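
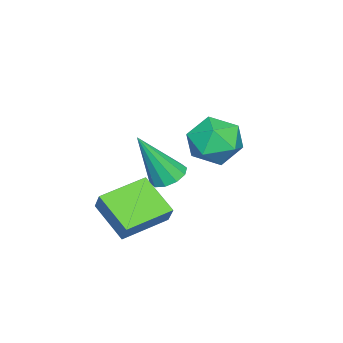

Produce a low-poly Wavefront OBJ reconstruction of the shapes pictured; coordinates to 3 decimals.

v -1.649 1.691 -3.695
v -1.305 1.986 -3.024
v -1.052 2.791 -4.485
v -0.708 3.086 -3.814
v -0.352 0.794 -3.966
v -0.008 1.089 -3.295
v 0.245 1.894 -4.756
v 0.589 2.189 -4.085
v -2.843 3.893 -1.332
v -2.376 4.571 -1.776
v -1.544 3.149 -1.104
v -1.077 3.827 -1.548
v -1.465 3.995 -0.713
v -2.267 4.455 -0.854
v -1.653 3.265 -2.026
v -2.455 3.725 -2.167
v -1.64 4.183 -2.205
v -1.524 4.635 -1.394
v -2.396 3.085 -1.486
v -2.28 3.537 -0.675
v -3.654 1.731 -4.316
v -3.211 2.186 -4.237
v -3.146 0.929 -2.544
v -3.55 2.317 -4.081
v -3.928 2.224 -4.014
v -4.202 1.943 -4.063
v -4.266 1.58 -4.209
v -4.097 1.276 -4.395
v -3.758 1.145 -4.551
v -3.379 1.238 -4.618
v -3.105 1.519 -4.569
v -3.041 1.881 -4.423
f 2 4 1
f 5 2 1
f 1 4 3
f 3 5 1
f 2 8 4
f 6 2 5
f 6 8 2
f 4 8 3
f 7 5 3
f 3 8 7
f 7 6 5
f 8 6 7
f 9 20 14
f 9 14 10
f 9 10 16
f 9 16 19
f 9 19 20
f 10 14 18
f 14 20 13
f 20 19 11
f 19 16 15
f 16 10 17
f 12 18 13
f 12 13 11
f 12 11 15
f 12 15 17
f 12 17 18
f 13 18 14
f 11 13 20
f 15 11 19
f 17 15 16
f 18 17 10
f 22 21 24
f 22 24 23
f 24 21 25
f 24 25 23
f 25 21 26
f 25 26 23
f 26 21 27
f 26 27 23
f 27 21 28
f 27 28 23
f 28 21 29
f 28 29 23
f 29 21 30
f 29 30 23
f 30 21 31
f 30 31 23
f 31 21 32
f 31 32 23
f 32 21 22
f 32 22 23



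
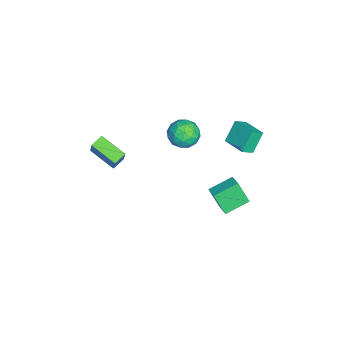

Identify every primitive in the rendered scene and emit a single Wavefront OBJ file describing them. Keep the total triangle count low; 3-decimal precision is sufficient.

v -2.385 3.662 -2.36
v -2.637 2.929 -0.903
v -1.565 4.071 -2.012
v -1.817 3.338 -0.555
v -1.523 2.362 -2.865
v -1.775 1.629 -1.408
v -0.703 2.771 -2.517
v -0.955 2.038 -1.06
v -1.987 0.694 4.741
v -1.031 0.676 4.385
v -2.449 -0.356 3.555
v -1.493 -0.374 3.199
v -1.71 -0.801 4.1
v -1.424 -0.152 4.833
v -2.056 0.472 3.107
v -1.77 1.121 3.84
v -1.074 0.539 3.375
v -0.86 -0.248 3.988
v -2.62 0.568 3.952
v -2.406 -0.219 4.565
v -1.468 0.777 4.667
v -2.012 -0.457 3.273
v -2.139 -0.708 3.803
v -1.577 -0.719 3.593
v -1.699 0.291 4.93
v -1.138 0.28 4.721
v -1.537 -0.588 4.553
v -2.342 0.04 3.219
v -1.781 0.029 3.01
v -1.903 1.039 4.347
v -1.341 1.028 4.137
v -1.943 0.908 3.387
v -0.932 0.686 3.864
v -1.204 0.068 3.167
v -1.534 0.566 3.113
v -1.366 0.947 3.544
v -0.806 0.224 4.224
v -1.078 -0.394 3.528
v -1.205 -0.644 4.057
v -1.037 -0.263 4.488
v -0.831 0.143 3.631
v -2.402 0.714 4.412
v -2.674 0.096 3.716
v -2.443 0.583 3.452
v -2.275 0.964 3.883
v -2.276 0.252 4.773
v -2.548 -0.366 4.076
v -2.114 -0.627 4.396
v -1.946 -0.246 4.827
v -2.649 0.177 4.309
v 0.179 -3.588 2.067
v -0.586 -5.048 2.764
v -0.465 -3.113 2.353
v -1.231 -4.573 3.05
v 1.031 -3.327 3.55
v 0.265 -4.787 4.247
v 0.386 -2.852 3.836
v -0.379 -4.312 4.533
v -3.766 3.517 3.455
v -3.264 2.928 3.988
v -2.714 4.607 3.668
v -2.212 4.018 4.202
v -3.028 3.042 2.238
v -2.526 2.453 2.772
v -1.976 4.132 2.452
v -1.474 3.543 2.985
f 2 4 1
f 5 2 1
f 1 4 3
f 3 5 1
f 2 8 4
f 6 2 5
f 6 8 2
f 4 8 3
f 7 5 3
f 3 8 7
f 7 6 5
f 8 6 7
f 9 46 25
f 46 20 49
f 25 49 14
f 46 49 25
f 9 25 21
f 25 14 26
f 21 26 10
f 25 26 21
f 9 21 30
f 21 10 31
f 30 31 16
f 21 31 30
f 9 30 42
f 30 16 45
f 42 45 19
f 30 45 42
f 9 42 46
f 42 19 50
f 46 50 20
f 42 50 46
f 10 26 37
f 26 14 40
f 37 40 18
f 26 40 37
f 14 49 27
f 49 20 48
f 27 48 13
f 49 48 27
f 20 50 47
f 50 19 43
f 47 43 11
f 50 43 47
f 19 45 44
f 45 16 32
f 44 32 15
f 45 32 44
f 16 31 36
f 31 10 33
f 36 33 17
f 31 33 36
f 12 38 24
f 38 18 39
f 24 39 13
f 38 39 24
f 12 24 22
f 24 13 23
f 22 23 11
f 24 23 22
f 12 22 29
f 22 11 28
f 29 28 15
f 22 28 29
f 12 29 34
f 29 15 35
f 34 35 17
f 29 35 34
f 12 34 38
f 34 17 41
f 38 41 18
f 34 41 38
f 13 39 27
f 39 18 40
f 27 40 14
f 39 40 27
f 11 23 47
f 23 13 48
f 47 48 20
f 23 48 47
f 15 28 44
f 28 11 43
f 44 43 19
f 28 43 44
f 17 35 36
f 35 15 32
f 36 32 16
f 35 32 36
f 18 41 37
f 41 17 33
f 37 33 10
f 41 33 37
f 52 54 51
f 55 52 51
f 51 54 53
f 53 55 51
f 52 58 54
f 56 52 55
f 56 58 52
f 54 58 53
f 57 55 53
f 53 58 57
f 57 56 55
f 58 56 57
f 60 62 59
f 63 60 59
f 59 62 61
f 61 63 59
f 60 66 62
f 64 60 63
f 64 66 60
f 62 66 61
f 65 63 61
f 61 66 65
f 65 64 63
f 66 64 65



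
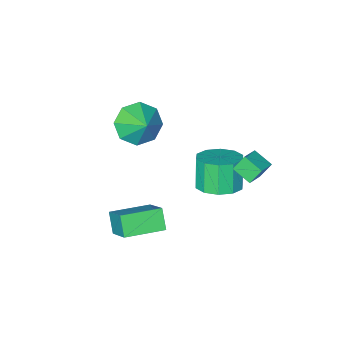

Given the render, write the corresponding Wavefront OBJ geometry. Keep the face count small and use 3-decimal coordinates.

v 1.633 0.423 -2.666
v 1.886 1.725 -1.541
v 1.869 1.078 -3.478
v 2.123 2.381 -2.353
v 3.397 -0.041 -2.527
v 3.651 1.262 -1.402
v 3.634 0.615 -3.339
v 3.887 1.917 -2.214
v -3.181 2.493 -0.799
v -2.928 1.602 -0.422
v -2.353 2.894 -0.406
v -2.101 2.002 -0.029
v -2.719 2.298 -1.571
v -2.467 1.406 -1.194
v -1.892 2.698 -1.178
v -1.639 1.807 -0.801
v 1.098 -1.234 1.386
v 2.097 -1.127 0.992
v 1.302 -0.246 2.174
v 1.542 -0.679 0.574
v 0.727 -0.556 0.632
v 0.129 -0.831 1.132
v 0.098 -1.342 1.781
v 0.653 -1.789 2.199
v 1.468 -1.912 2.141
v 2.067 -1.638 1.641
v -1.627 0.88 -2.899
v -1.013 0.04 -3.044
v -1.38 -0.48 -1.587
v -1.993 0.36 -1.441
v -0.65 0.511 -2.784
v -1.017 -0.009 -1.327
v -0.66 1.123 -2.568
v -1.027 0.603 -1.111
v -1.039 1.642 -2.478
v -1.406 1.122 -1.021
v -1.642 1.87 -2.549
v -2.009 1.35 -1.092
v -2.24 1.72 -2.753
v -2.607 1.2 -1.296
v -2.603 1.249 -3.013
v -2.97 0.729 -1.556
v -2.593 0.637 -3.229
v -2.96 0.117 -1.772
v -2.214 0.118 -3.319
v -2.581 -0.402 -1.862
v -1.611 -0.11 -3.248
v -1.978 -0.63 -1.791
f 2 4 1
f 5 2 1
f 1 4 3
f 3 5 1
f 2 8 4
f 6 2 5
f 6 8 2
f 4 8 3
f 7 5 3
f 3 8 7
f 7 6 5
f 8 6 7
f 10 12 9
f 13 10 9
f 9 12 11
f 11 13 9
f 10 16 12
f 14 10 13
f 14 16 10
f 12 16 11
f 15 13 11
f 11 16 15
f 15 14 13
f 16 14 15
f 18 17 20
f 18 20 19
f 20 17 21
f 20 21 19
f 21 17 22
f 21 22 19
f 22 17 23
f 22 23 19
f 23 17 24
f 23 24 19
f 24 17 25
f 24 25 19
f 25 17 26
f 25 26 19
f 26 17 18
f 26 18 19
f 28 27 31
f 28 31 29
f 29 31 32
f 29 32 30
f 31 27 33
f 31 33 32
f 32 33 34
f 32 34 30
f 33 27 35
f 33 35 34
f 34 35 36
f 34 36 30
f 35 27 37
f 35 37 36
f 36 37 38
f 36 38 30
f 37 27 39
f 37 39 38
f 38 39 40
f 38 40 30
f 39 27 41
f 39 41 40
f 40 41 42
f 40 42 30
f 41 27 43
f 41 43 42
f 42 43 44
f 42 44 30
f 43 27 45
f 43 45 44
f 44 45 46
f 44 46 30
f 45 27 47
f 45 47 46
f 46 47 48
f 46 48 30
f 47 27 28
f 47 28 48
f 48 28 29
f 48 29 30



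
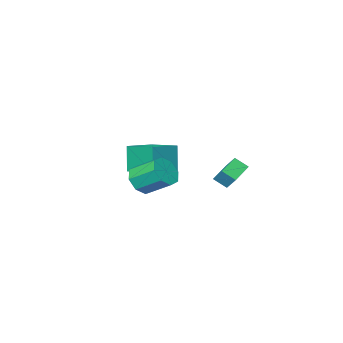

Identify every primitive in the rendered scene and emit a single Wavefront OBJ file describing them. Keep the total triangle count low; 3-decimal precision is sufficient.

v -0.466 -4.099 -1.087
v -0.756 -4.496 0.624
v -0.815 -2.218 -0.709
v -1.106 -2.616 1.001
v 1.426 -3.824 -0.701
v 1.135 -4.222 1.009
v 1.076 -1.944 -0.324
v 0.786 -2.341 1.387
v -4.139 -0.9 -1.364
v -3.674 -1.525 -0.786
v -4.167 -0.198 -0.583
v -3.702 -0.823 -0.005
v -2.718 -0.297 -1.855
v -2.253 -0.922 -1.277
v -2.746 0.405 -1.074
v -2.281 -0.22 -0.496
v 3.886 0.732 0.642
v 4.421 0.439 1.421
v 3.83 1.794 2.338
v 3.294 2.088 1.558
v 4.803 0.912 0.968
v 4.212 2.267 1.885
v 4.647 1.279 0.324
v 4.056 2.635 1.241
v 4.045 1.326 -0.134
v 3.454 2.682 0.783
v 3.35 1.026 -0.138
v 2.759 2.381 0.779
v 2.968 0.553 0.315
v 2.377 1.908 1.232
v 3.124 0.185 0.959
v 2.533 1.541 1.876
v 3.726 0.138 1.417
v 3.135 1.494 2.334
f 2 4 1
f 5 2 1
f 1 4 3
f 3 5 1
f 2 8 4
f 6 2 5
f 6 8 2
f 4 8 3
f 7 5 3
f 3 8 7
f 7 6 5
f 8 6 7
f 10 12 9
f 13 10 9
f 9 12 11
f 11 13 9
f 10 16 12
f 14 10 13
f 14 16 10
f 12 16 11
f 15 13 11
f 11 16 15
f 15 14 13
f 16 14 15
f 18 17 21
f 18 21 19
f 19 21 22
f 19 22 20
f 21 17 23
f 21 23 22
f 22 23 24
f 22 24 20
f 23 17 25
f 23 25 24
f 24 25 26
f 24 26 20
f 25 17 27
f 25 27 26
f 26 27 28
f 26 28 20
f 27 17 29
f 27 29 28
f 28 29 30
f 28 30 20
f 29 17 31
f 29 31 30
f 30 31 32
f 30 32 20
f 31 17 33
f 31 33 32
f 32 33 34
f 32 34 20
f 33 17 18
f 33 18 34
f 34 18 19
f 34 19 20



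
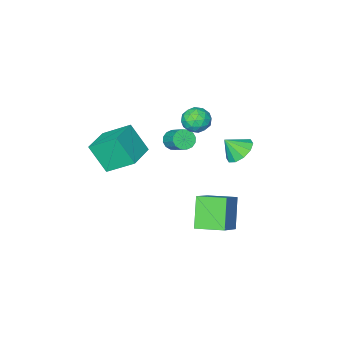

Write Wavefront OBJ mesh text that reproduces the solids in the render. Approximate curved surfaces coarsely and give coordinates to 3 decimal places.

v -2.643 2.005 0.114
v -2.073 1.535 -0.56
v -1.937 1.495 1.066
v -1.822 2.089 -0.45
v -1.884 2.611 -0.124
v -2.236 2.901 0.292
v -2.744 2.849 0.641
v -3.213 2.474 0.788
v -3.464 1.921 0.678
v -3.402 1.399 0.353
v -3.05 1.109 -0.064
v -2.542 1.161 -0.413
v 1.788 -5.173 -0.841
v 0.782 -3.757 0.338
v 1.316 -4.085 -2.55
v 0.31 -2.668 -1.37
v 3.45 -4.152 -0.65
v 2.444 -2.735 0.53
v 2.978 -3.063 -2.358
v 1.972 -1.647 -1.179
v -1.148 1.044 -3.731
v 0.324 1.932 -2.474
v -2.213 2.433 -3.465
v -0.741 3.321 -2.208
v -0.279 2.039 -5.452
v 1.193 2.927 -4.195
v -1.344 3.428 -5.186
v 0.128 4.316 -3.929
v -1.778 -3.052 -1.724
v -1.319 -2.769 -2.201
v -1.144 -1.524 -1.294
v -1.602 -1.808 -0.816
v -1.655 -2.646 -2.305
v -1.48 -1.401 -1.398
v -2.024 -2.631 -2.253
v -1.849 -1.387 -1.346
v -2.327 -2.73 -2.06
v -2.152 -1.486 -1.152
v -2.482 -2.915 -1.776
v -2.307 -1.67 -0.869
v -2.449 -3.137 -1.478
v -2.274 -1.892 -0.571
v -2.236 -3.336 -1.246
v -2.061 -2.091 -0.339
v -1.9 -3.459 -1.142
v -1.725 -2.214 -0.235
v -1.531 -3.473 -1.194
v -1.356 -2.229 -0.287
v -1.228 -3.374 -1.388
v -1.053 -2.13 -0.48
v -1.073 -3.19 -1.671
v -0.898 -1.945 -0.764
v -1.106 -2.968 -1.969
v -0.931 -1.723 -1.062
v -2.5 -0.669 0.82
v -1.976 -0.094 1.34
v -1.664 -1.846 1.28
v -1.14 -1.271 1.8
v -2.03 -1.437 2.038
v -2.546 -0.71 1.754
v -1.094 -1.23 0.866
v -1.61 -0.503 0.582
v -1.107 -0.441 1.368
v -1.685 -0.568 2.093
v -1.955 -1.372 0.527
v -2.533 -1.499 1.252
v -2.311 -0.279 1.04
v -1.329 -1.661 1.58
v -1.852 -1.759 1.72
v -1.544 -1.421 2.026
v -2.646 -0.64 1.283
v -2.338 -0.302 1.588
v -2.37 -1.091 1.999
v -1.302 -1.638 1.032
v -0.994 -1.3 1.337
v -2.096 -0.519 0.594
v -1.788 -0.181 0.9
v -1.27 -0.849 0.621
v -1.492 -0.144 1.362
v -1.001 -0.836 1.632
v -0.974 -0.812 1.083
v -1.277 -0.385 0.916
v -1.832 -0.219 1.788
v -1.341 -0.911 2.058
v -1.864 -1.008 2.198
v -2.168 -0.581 2.031
v -1.322 -0.423 1.804
v -2.299 -1.029 0.562
v -1.808 -1.721 0.832
v -1.472 -1.359 0.589
v -1.776 -0.932 0.422
v -2.639 -1.104 0.988
v -2.148 -1.796 1.258
v -2.363 -1.555 1.704
v -2.666 -1.128 1.537
v -2.318 -1.517 0.816
f 2 1 4
f 2 4 3
f 4 1 5
f 4 5 3
f 5 1 6
f 5 6 3
f 6 1 7
f 6 7 3
f 7 1 8
f 7 8 3
f 8 1 9
f 8 9 3
f 9 1 10
f 9 10 3
f 10 1 11
f 10 11 3
f 11 1 12
f 11 12 3
f 12 1 2
f 12 2 3
f 14 16 13
f 17 14 13
f 13 16 15
f 15 17 13
f 14 20 16
f 18 14 17
f 18 20 14
f 16 20 15
f 19 17 15
f 15 20 19
f 19 18 17
f 20 18 19
f 22 24 21
f 25 22 21
f 21 24 23
f 23 25 21
f 22 28 24
f 26 22 25
f 26 28 22
f 24 28 23
f 27 25 23
f 23 28 27
f 27 26 25
f 28 26 27
f 30 29 33
f 30 33 31
f 31 33 34
f 31 34 32
f 33 29 35
f 33 35 34
f 34 35 36
f 34 36 32
f 35 29 37
f 35 37 36
f 36 37 38
f 36 38 32
f 37 29 39
f 37 39 38
f 38 39 40
f 38 40 32
f 39 29 41
f 39 41 40
f 40 41 42
f 40 42 32
f 41 29 43
f 41 43 42
f 42 43 44
f 42 44 32
f 43 29 45
f 43 45 44
f 44 45 46
f 44 46 32
f 45 29 47
f 45 47 46
f 46 47 48
f 46 48 32
f 47 29 49
f 47 49 48
f 48 49 50
f 48 50 32
f 49 29 51
f 49 51 50
f 50 51 52
f 50 52 32
f 51 29 53
f 51 53 52
f 52 53 54
f 52 54 32
f 53 29 30
f 53 30 54
f 54 30 31
f 54 31 32
f 55 92 71
f 92 66 95
f 71 95 60
f 92 95 71
f 55 71 67
f 71 60 72
f 67 72 56
f 71 72 67
f 55 67 76
f 67 56 77
f 76 77 62
f 67 77 76
f 55 76 88
f 76 62 91
f 88 91 65
f 76 91 88
f 55 88 92
f 88 65 96
f 92 96 66
f 88 96 92
f 56 72 83
f 72 60 86
f 83 86 64
f 72 86 83
f 60 95 73
f 95 66 94
f 73 94 59
f 95 94 73
f 66 96 93
f 96 65 89
f 93 89 57
f 96 89 93
f 65 91 90
f 91 62 78
f 90 78 61
f 91 78 90
f 62 77 82
f 77 56 79
f 82 79 63
f 77 79 82
f 58 84 70
f 84 64 85
f 70 85 59
f 84 85 70
f 58 70 68
f 70 59 69
f 68 69 57
f 70 69 68
f 58 68 75
f 68 57 74
f 75 74 61
f 68 74 75
f 58 75 80
f 75 61 81
f 80 81 63
f 75 81 80
f 58 80 84
f 80 63 87
f 84 87 64
f 80 87 84
f 59 85 73
f 85 64 86
f 73 86 60
f 85 86 73
f 57 69 93
f 69 59 94
f 93 94 66
f 69 94 93
f 61 74 90
f 74 57 89
f 90 89 65
f 74 89 90
f 63 81 82
f 81 61 78
f 82 78 62
f 81 78 82
f 64 87 83
f 87 63 79
f 83 79 56
f 87 79 83



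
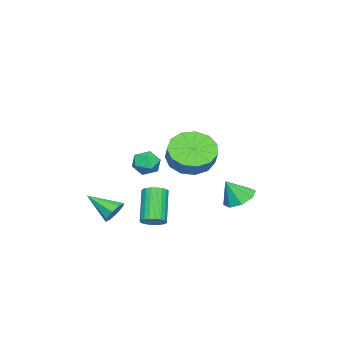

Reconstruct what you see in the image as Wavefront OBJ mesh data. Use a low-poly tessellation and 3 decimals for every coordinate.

v -2.585 -2.209 -1.383
v -2.049 -2.629 -1.076
v -2.791 -3.071 -2.204
v -2.255 -3.491 -1.897
v -2.892 -3.369 -1.526
v -2.764 -2.836 -1.019
v -2.076 -2.864 -2.261
v -1.948 -2.331 -1.754
v -1.735 -3.034 -1.619
v -2.239 -3.346 -1.165
v -2.601 -2.354 -2.115
v -3.105 -2.666 -1.661
v 1.611 -2.161 -3.186
v 1.921 -2.433 -3.676
v 1.709 -3.479 -2.394
v 2.225 -2.219 -3.357
v 2.17 -1.971 -2.938
v 1.787 -1.835 -2.664
v 1.302 -1.89 -2.696
v 0.997 -2.104 -3.014
v 1.052 -2.352 -3.433
v 1.435 -2.488 -3.707
v 2.609 0.269 -2.934
v 3.01 -0.101 -2.767
v 2.012 -0.558 -1.379
v 1.611 -0.189 -1.546
v 3.076 0.098 -2.655
v 2.077 -0.36 -1.267
v 3.061 0.325 -2.591
v 2.062 -0.132 -1.203
v 2.967 0.543 -2.586
v 1.969 0.086 -1.198
v 2.812 0.714 -2.641
v 1.814 0.256 -1.253
v 2.622 0.807 -2.748
v 1.624 0.35 -1.359
v 2.43 0.807 -2.886
v 1.431 0.35 -1.498
v 2.268 0.715 -3.032
v 1.27 0.257 -1.644
v 2.166 0.545 -3.162
v 1.167 0.087 -1.774
v 2.14 0.327 -3.252
v 1.142 -0.13 -1.864
v 2.195 0.099 -3.288
v 1.197 -0.358 -1.899
v 2.322 -0.099 -3.262
v 1.324 -0.556 -1.873
v 2.499 -0.234 -3.179
v 1.5 -0.691 -1.791
v 2.694 -0.282 -3.054
v 1.696 -0.739 -1.666
v 2.875 -0.235 -2.909
v 1.877 -0.692 -1.52
v 1.547 1.449 0.64
v 2.119 0.558 0.687
v 2.685 0.96 1.407
v 2.113 1.851 1.36
v 2.385 0.908 0.282
v 2.951 1.309 1.002
v 2.385 1.43 -0.008
v 2.951 1.831 0.712
v 2.119 1.958 -0.093
v 2.685 2.359 0.627
v 1.671 2.324 0.055
v 2.237 2.726 0.775
v 1.184 2.413 0.388
v 1.75 2.814 1.108
v 0.812 2.196 0.802
v 1.378 2.597 1.522
v 0.673 1.742 1.164
v 1.239 2.143 1.884
v 0.812 1.195 1.36
v 1.378 1.596 2.08
v 1.184 0.728 1.327
v 1.75 1.13 2.047
v 1.671 0.491 1.076
v 2.237 0.893 1.796
v -3.424 1.317 -3.391
v -2.69 1.2 -3.76
v -2.956 0.843 -2.309
v -2.736 1.772 -3.488
v -3.186 2.078 -3.16
v -3.774 1.939 -2.966
v -4.158 1.435 -3.021
v -4.111 0.863 -3.293
v -3.662 0.557 -3.622
v -3.073 0.696 -3.815
f 1 12 6
f 1 6 2
f 1 2 8
f 1 8 11
f 1 11 12
f 2 6 10
f 6 12 5
f 12 11 3
f 11 8 7
f 8 2 9
f 4 10 5
f 4 5 3
f 4 3 7
f 4 7 9
f 4 9 10
f 5 10 6
f 3 5 12
f 7 3 11
f 9 7 8
f 10 9 2
f 14 13 16
f 14 16 15
f 16 13 17
f 16 17 15
f 17 13 18
f 17 18 15
f 18 13 19
f 18 19 15
f 19 13 20
f 19 20 15
f 20 13 21
f 20 21 15
f 21 13 22
f 21 22 15
f 22 13 14
f 22 14 15
f 24 23 27
f 24 27 25
f 25 27 28
f 25 28 26
f 27 23 29
f 27 29 28
f 28 29 30
f 28 30 26
f 29 23 31
f 29 31 30
f 30 31 32
f 30 32 26
f 31 23 33
f 31 33 32
f 32 33 34
f 32 34 26
f 33 23 35
f 33 35 34
f 34 35 36
f 34 36 26
f 35 23 37
f 35 37 36
f 36 37 38
f 36 38 26
f 37 23 39
f 37 39 38
f 38 39 40
f 38 40 26
f 39 23 41
f 39 41 40
f 40 41 42
f 40 42 26
f 41 23 43
f 41 43 42
f 42 43 44
f 42 44 26
f 43 23 45
f 43 45 44
f 44 45 46
f 44 46 26
f 45 23 47
f 45 47 46
f 46 47 48
f 46 48 26
f 47 23 49
f 47 49 48
f 48 49 50
f 48 50 26
f 49 23 51
f 49 51 50
f 50 51 52
f 50 52 26
f 51 23 53
f 51 53 52
f 52 53 54
f 52 54 26
f 53 23 24
f 53 24 54
f 54 24 25
f 54 25 26
f 56 55 59
f 56 59 57
f 57 59 60
f 57 60 58
f 59 55 61
f 59 61 60
f 60 61 62
f 60 62 58
f 61 55 63
f 61 63 62
f 62 63 64
f 62 64 58
f 63 55 65
f 63 65 64
f 64 65 66
f 64 66 58
f 65 55 67
f 65 67 66
f 66 67 68
f 66 68 58
f 67 55 69
f 67 69 68
f 68 69 70
f 68 70 58
f 69 55 71
f 69 71 70
f 70 71 72
f 70 72 58
f 71 55 73
f 71 73 72
f 72 73 74
f 72 74 58
f 73 55 75
f 73 75 74
f 74 75 76
f 74 76 58
f 75 55 77
f 75 77 76
f 76 77 78
f 76 78 58
f 77 55 56
f 77 56 78
f 78 56 57
f 78 57 58
f 80 79 82
f 80 82 81
f 82 79 83
f 82 83 81
f 83 79 84
f 83 84 81
f 84 79 85
f 84 85 81
f 85 79 86
f 85 86 81
f 86 79 87
f 86 87 81
f 87 79 88
f 87 88 81
f 88 79 80
f 88 80 81



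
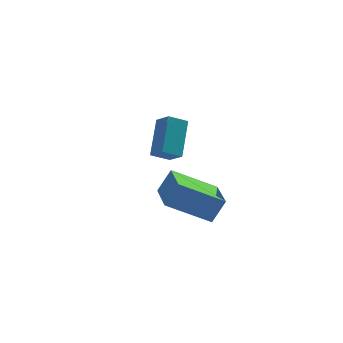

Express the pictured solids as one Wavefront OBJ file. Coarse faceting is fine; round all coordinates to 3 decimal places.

v 0.788 3.034 -0.713
v 1.073 2.342 -0.034
v -0.039 3.155 -0.243
v 0.245 2.464 0.436
v 1.575 4.376 0.324
v 1.859 3.685 1.003
v 0.747 4.498 0.794
v 1.032 3.806 1.473
v 0.82 -0.724 -0.734
v 0.525 -2.319 -0.226
v -0.917 -0.059 0.344
v -1.213 -1.655 0.851
v 1.473 -0.545 0.209
v 1.177 -2.141 0.716
v -0.265 0.119 1.286
v -0.56 -1.476 1.794
f 2 4 1
f 5 2 1
f 1 4 3
f 3 5 1
f 2 8 4
f 6 2 5
f 6 8 2
f 4 8 3
f 7 5 3
f 3 8 7
f 7 6 5
f 8 6 7
f 10 12 9
f 13 10 9
f 9 12 11
f 11 13 9
f 10 16 12
f 14 10 13
f 14 16 10
f 12 16 11
f 15 13 11
f 11 16 15
f 15 14 13
f 16 14 15



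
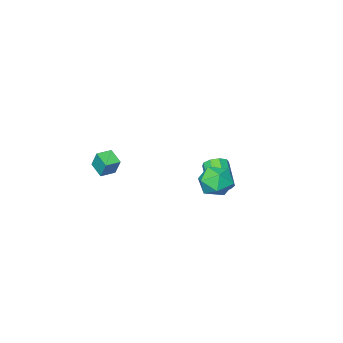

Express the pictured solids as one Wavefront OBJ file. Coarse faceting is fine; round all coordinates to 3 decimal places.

v 0.862 -4.005 -3.463
v 0.847 -3.563 -2.5
v 0.914 -3.16 -3.85
v 0.899 -2.718 -2.886
v 1.681 -4.042 -3.434
v 1.666 -3.6 -2.47
v 1.733 -3.197 -3.82
v 1.718 -2.755 -2.857
v -1.561 1.944 -3.154
v -1.138 2.076 -2.693
v -1.675 0.907 -1.865
v -2.099 0.776 -2.326
v -1.509 2.297 -2.622
v -2.047 1.128 -1.794
v -1.905 2.353 -2.801
v -2.443 1.184 -1.973
v -2.14 2.217 -3.145
v -2.678 1.048 -2.317
v -2.104 1.954 -3.493
v -2.642 0.785 -2.665
v -1.814 1.687 -3.682
v -2.352 0.518 -2.854
v -1.406 1.54 -3.625
v -1.944 0.371 -2.797
v -1.07 1.582 -3.347
v -1.608 0.413 -2.519
v -0.964 1.794 -2.979
v -1.502 0.625 -2.151
v -1.254 3.043 -2.081
v -0.55 3.471 -2.526
v -0.29 2.569 -1.014
v 0.414 2.997 -1.459
v -0.253 3.504 -1.042
v -0.849 3.797 -1.702
v 0.009 2.243 -1.838
v -0.587 2.536 -2.498
v 0.23 2.976 -2.376
v 0.068 3.755 -1.884
v -0.908 2.285 -1.656
v -1.07 3.064 -1.164
f 2 4 1
f 5 2 1
f 1 4 3
f 3 5 1
f 2 8 4
f 6 2 5
f 6 8 2
f 4 8 3
f 7 5 3
f 3 8 7
f 7 6 5
f 8 6 7
f 10 9 13
f 10 13 11
f 11 13 14
f 11 14 12
f 13 9 15
f 13 15 14
f 14 15 16
f 14 16 12
f 15 9 17
f 15 17 16
f 16 17 18
f 16 18 12
f 17 9 19
f 17 19 18
f 18 19 20
f 18 20 12
f 19 9 21
f 19 21 20
f 20 21 22
f 20 22 12
f 21 9 23
f 21 23 22
f 22 23 24
f 22 24 12
f 23 9 25
f 23 25 24
f 24 25 26
f 24 26 12
f 25 9 27
f 25 27 26
f 26 27 28
f 26 28 12
f 27 9 10
f 27 10 28
f 28 10 11
f 28 11 12
f 29 40 34
f 29 34 30
f 29 30 36
f 29 36 39
f 29 39 40
f 30 34 38
f 34 40 33
f 40 39 31
f 39 36 35
f 36 30 37
f 32 38 33
f 32 33 31
f 32 31 35
f 32 35 37
f 32 37 38
f 33 38 34
f 31 33 40
f 35 31 39
f 37 35 36
f 38 37 30



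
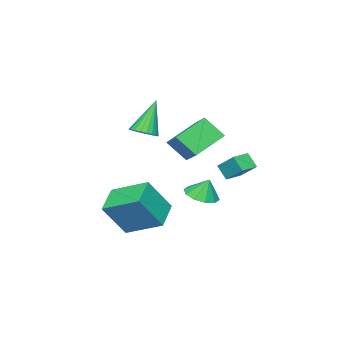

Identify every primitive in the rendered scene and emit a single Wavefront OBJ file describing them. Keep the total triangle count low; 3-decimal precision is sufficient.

v 0.484 -1.342 1.054
v 1.083 -1.643 1.367
v -0.484 -1.338 2.906
v 1.14 -1.342 1.396
v 1.083 -1.041 1.366
v 0.923 -0.792 1.282
v 0.687 -0.638 1.159
v 0.416 -0.606 1.017
v 0.156 -0.701 0.882
v -0.047 -0.906 0.776
v -0.158 -1.188 0.718
v -0.158 -1.495 0.719
v -0.048 -1.776 0.777
v 0.155 -1.982 0.883
v 0.414 -2.078 1.019
v 0.686 -2.046 1.16
v 0.922 -1.892 1.283
v -1.065 0.938 -2.928
v -0.606 0.219 -2.612
v -1.175 1.322 -1.892
v -0.235 0.626 -2.724
v -0.181 1.153 -2.913
v -0.464 1.598 -3.108
v -0.977 1.791 -3.234
v -1.524 1.658 -3.243
v -1.895 1.25 -3.132
v -1.949 0.723 -2.943
v -1.665 0.279 -2.748
v -1.152 0.086 -2.622
v 1.964 -0.676 -3.602
v 2.993 -1.231 -1.881
v 1.572 1.198 -2.762
v 2.601 0.642 -1.042
v 3.339 -0.102 -4.238
v 4.368 -0.658 -2.518
v 2.947 1.771 -3.399
v 3.976 1.216 -1.678
v -1.044 3.219 -1.113
v -1.127 2.644 -0.412
v -0.935 4.215 -0.285
v -1.018 3.64 0.417
v -0.082 3.1 -1.097
v -0.165 2.525 -0.395
v 0.027 4.096 -0.268
v -0.056 3.521 0.433
v 0.931 2.022 2.497
v 2.157 3.52 3.501
v 0.629 2.928 1.515
v 1.855 4.426 2.519
v 2.325 1.494 1.581
v 3.551 2.992 2.585
v 2.023 2.4 0.599
v 3.249 3.898 1.603
f 2 1 4
f 2 4 3
f 4 1 5
f 4 5 3
f 5 1 6
f 5 6 3
f 6 1 7
f 6 7 3
f 7 1 8
f 7 8 3
f 8 1 9
f 8 9 3
f 9 1 10
f 9 10 3
f 10 1 11
f 10 11 3
f 11 1 12
f 11 12 3
f 12 1 13
f 12 13 3
f 13 1 14
f 13 14 3
f 14 1 15
f 14 15 3
f 15 1 16
f 15 16 3
f 16 1 17
f 16 17 3
f 17 1 2
f 17 2 3
f 19 18 21
f 19 21 20
f 21 18 22
f 21 22 20
f 22 18 23
f 22 23 20
f 23 18 24
f 23 24 20
f 24 18 25
f 24 25 20
f 25 18 26
f 25 26 20
f 26 18 27
f 26 27 20
f 27 18 28
f 27 28 20
f 28 18 29
f 28 29 20
f 29 18 19
f 29 19 20
f 31 33 30
f 34 31 30
f 30 33 32
f 32 34 30
f 31 37 33
f 35 31 34
f 35 37 31
f 33 37 32
f 36 34 32
f 32 37 36
f 36 35 34
f 37 35 36
f 39 41 38
f 42 39 38
f 38 41 40
f 40 42 38
f 39 45 41
f 43 39 42
f 43 45 39
f 41 45 40
f 44 42 40
f 40 45 44
f 44 43 42
f 45 43 44
f 47 49 46
f 50 47 46
f 46 49 48
f 48 50 46
f 47 53 49
f 51 47 50
f 51 53 47
f 49 53 48
f 52 50 48
f 48 53 52
f 52 51 50
f 53 51 52



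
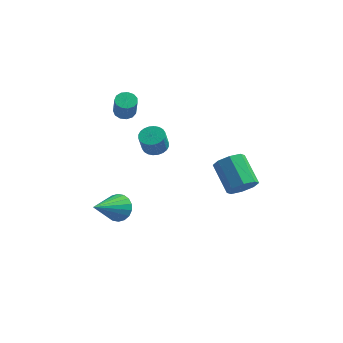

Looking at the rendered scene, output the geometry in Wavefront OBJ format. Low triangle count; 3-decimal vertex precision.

v -3.393 1.894 2.168
v -2.841 1.919 2.077
v -2.635 1.49 3.2
v -3.187 1.466 3.292
v -2.923 2.198 2.199
v -2.718 1.77 3.322
v -3.155 2.381 2.311
v -2.95 1.952 3.434
v -3.462 2.409 2.377
v -3.257 1.98 3.501
v -3.747 2.274 2.378
v -3.542 1.845 3.501
v -3.92 2.018 2.312
v -3.714 1.589 3.435
v -3.925 1.723 2.2
v -3.719 1.294 3.324
v -3.761 1.482 2.078
v -3.556 1.053 3.202
v -3.48 1.373 1.985
v -3.275 0.944 3.109
v -3.172 1.428 1.95
v -2.966 1 3.073
v -2.933 1.632 1.984
v -2.728 1.203 3.108
v -1.124 -0.773 2.054
v -0.554 -0.513 2.187
v -0.626 -0.848 3.158
v -1.196 -1.107 3.026
v -0.707 -0.324 2.24
v -0.78 -0.659 3.212
v -0.924 -0.202 2.266
v -0.997 -0.537 3.237
v -1.171 -0.168 2.259
v -1.244 -0.503 3.231
v -1.411 -0.226 2.221
v -1.484 -0.561 3.193
v -1.607 -0.367 2.158
v -1.68 -0.702 3.129
v -1.73 -0.569 2.079
v -1.803 -0.904 3.05
v -1.76 -0.803 1.996
v -1.833 -1.138 2.967
v -1.694 -1.032 1.922
v -1.766 -1.367 2.893
v -1.54 -1.221 1.868
v -1.613 -1.556 2.84
v -1.323 -1.343 1.843
v -1.396 -1.678 2.814
v -1.076 -1.377 1.849
v -1.149 -1.712 2.821
v -0.836 -1.319 1.887
v -0.909 -1.654 2.859
v -0.64 -1.178 1.951
v -0.713 -1.513 2.922
v -0.517 -0.976 2.03
v -0.59 -1.311 3.001
v -0.487 -0.742 2.113
v -0.56 -1.077 3.084
v -2.255 -3.156 -0.796
v -1.534 -3.376 -0.641
v -2.965 -4.684 0.336
v -1.603 -3.156 -0.387
v -1.801 -2.936 -0.215
v -2.089 -2.76 -0.157
v -2.41 -2.662 -0.226
v -2.7 -2.662 -0.408
v -2.903 -2.76 -0.667
v -2.977 -2.936 -0.951
v -2.908 -3.156 -1.205
v -2.709 -3.376 -1.378
v -2.421 -3.552 -1.435
v -2.1 -3.65 -1.366
v -1.81 -3.65 -1.184
v -1.608 -3.552 -0.925
v 3.204 -1.309 0.339
v 3.761 -1.321 0.913
v 2.813 -0.222 1.855
v 2.256 -0.211 1.281
v 3.86 -0.881 0.499
v 2.912 0.218 1.441
v 3.575 -0.691 -0.009
v 2.627 0.407 0.934
v 3.072 -0.864 -0.313
v 2.124 0.234 0.63
v 2.647 -1.298 -0.235
v 1.699 -0.199 0.707
v 2.548 -1.738 0.179
v 1.6 -0.639 1.121
v 2.833 -1.927 0.686
v 1.885 -0.829 1.629
v 3.336 -1.754 0.99
v 2.388 -0.656 1.933
f 2 1 5
f 2 5 3
f 3 5 6
f 3 6 4
f 5 1 7
f 5 7 6
f 6 7 8
f 6 8 4
f 7 1 9
f 7 9 8
f 8 9 10
f 8 10 4
f 9 1 11
f 9 11 10
f 10 11 12
f 10 12 4
f 11 1 13
f 11 13 12
f 12 13 14
f 12 14 4
f 13 1 15
f 13 15 14
f 14 15 16
f 14 16 4
f 15 1 17
f 15 17 16
f 16 17 18
f 16 18 4
f 17 1 19
f 17 19 18
f 18 19 20
f 18 20 4
f 19 1 21
f 19 21 20
f 20 21 22
f 20 22 4
f 21 1 23
f 21 23 22
f 22 23 24
f 22 24 4
f 23 1 2
f 23 2 24
f 24 2 3
f 24 3 4
f 26 25 29
f 26 29 27
f 27 29 30
f 27 30 28
f 29 25 31
f 29 31 30
f 30 31 32
f 30 32 28
f 31 25 33
f 31 33 32
f 32 33 34
f 32 34 28
f 33 25 35
f 33 35 34
f 34 35 36
f 34 36 28
f 35 25 37
f 35 37 36
f 36 37 38
f 36 38 28
f 37 25 39
f 37 39 38
f 38 39 40
f 38 40 28
f 39 25 41
f 39 41 40
f 40 41 42
f 40 42 28
f 41 25 43
f 41 43 42
f 42 43 44
f 42 44 28
f 43 25 45
f 43 45 44
f 44 45 46
f 44 46 28
f 45 25 47
f 45 47 46
f 46 47 48
f 46 48 28
f 47 25 49
f 47 49 48
f 48 49 50
f 48 50 28
f 49 25 51
f 49 51 50
f 50 51 52
f 50 52 28
f 51 25 53
f 51 53 52
f 52 53 54
f 52 54 28
f 53 25 55
f 53 55 54
f 54 55 56
f 54 56 28
f 55 25 57
f 55 57 56
f 56 57 58
f 56 58 28
f 57 25 26
f 57 26 58
f 58 26 27
f 58 27 28
f 60 59 62
f 60 62 61
f 62 59 63
f 62 63 61
f 63 59 64
f 63 64 61
f 64 59 65
f 64 65 61
f 65 59 66
f 65 66 61
f 66 59 67
f 66 67 61
f 67 59 68
f 67 68 61
f 68 59 69
f 68 69 61
f 69 59 70
f 69 70 61
f 70 59 71
f 70 71 61
f 71 59 72
f 71 72 61
f 72 59 73
f 72 73 61
f 73 59 74
f 73 74 61
f 74 59 60
f 74 60 61
f 76 75 79
f 76 79 77
f 77 79 80
f 77 80 78
f 79 75 81
f 79 81 80
f 80 81 82
f 80 82 78
f 81 75 83
f 81 83 82
f 82 83 84
f 82 84 78
f 83 75 85
f 83 85 84
f 84 85 86
f 84 86 78
f 85 75 87
f 85 87 86
f 86 87 88
f 86 88 78
f 87 75 89
f 87 89 88
f 88 89 90
f 88 90 78
f 89 75 91
f 89 91 90
f 90 91 92
f 90 92 78
f 91 75 76
f 91 76 92
f 92 76 77
f 92 77 78



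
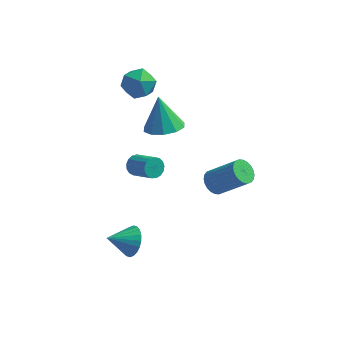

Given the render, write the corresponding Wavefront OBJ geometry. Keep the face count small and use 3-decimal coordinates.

v -1.168 -0.325 -0.415
v -0.858 -0.344 -0.928
v 0.239 -0.995 -0.238
v -0.072 -0.975 0.275
v -0.782 -0.093 -0.811
v 0.315 -0.744 -0.121
v -0.795 0.105 -0.604
v 0.302 -0.546 0.086
v -0.893 0.205 -0.353
v 0.204 -0.446 0.337
v -1.055 0.183 -0.116
v 0.042 -0.468 0.573
v -1.242 0.045 0.052
v -0.145 -0.606 0.741
v -1.413 -0.177 0.113
v -0.316 -0.828 0.803
v -1.528 -0.434 0.053
v -0.431 -1.085 0.743
v -1.56 -0.665 -0.114
v -0.463 -1.316 0.576
v -1.503 -0.819 -0.35
v -0.406 -1.469 0.34
v -1.369 -0.859 -0.6
v -0.272 -1.51 0.089
v -1.189 -0.777 -0.809
v -0.092 -1.428 -0.119
v -1.005 -0.591 -0.927
v 0.092 -1.242 -0.237
v -2.328 3.935 1.753
v -1.704 4.243 2.484
v -2.456 2.477 2.476
v -1.832 2.785 3.207
v -2.758 3.18 3.135
v -2.679 4.081 2.688
v -1.481 2.639 2.272
v -1.402 3.54 1.825
v -1.18 3.442 2.805
v -1.97 3.776 3.338
v -2.19 2.944 1.622
v -2.98 3.278 2.155
v -0.713 -2.815 -4.007
v -0.215 -2.884 -3.273
v -1.767 -3.465 -3.353
v -0.371 -2.578 -3.221
v -0.579 -2.309 -3.288
v -0.807 -2.116 -3.465
v -1.022 -2.03 -3.724
v -1.189 -2.063 -4.027
v -1.284 -2.211 -4.326
v -1.292 -2.451 -4.577
v -1.212 -2.747 -4.741
v -1.056 -3.053 -4.794
v -0.848 -3.322 -4.726
v -0.619 -3.515 -4.55
v -0.405 -3.601 -4.29
v -0.238 -3.567 -3.988
v -0.143 -3.419 -3.688
v -0.135 -3.179 -3.437
v -0.627 2.798 -0.182
v 0.162 2.197 0.192
v -1.073 3.362 1.662
v 0.403 2.794 0.068
v 0.25 3.392 -0.152
v -0.238 3.763 -0.384
v -0.874 3.765 -0.538
v -1.417 3.398 -0.557
v -1.657 2.801 -0.432
v -1.505 2.203 -0.212
v -1.017 1.833 0.019
v -0.38 1.83 0.174
v 2.282 1.53 -2.746
v 2.744 1.285 -3.256
v 4.239 1.165 -1.844
v 3.778 1.41 -1.334
v 2.784 1.566 -3.275
v 4.28 1.446 -1.863
v 2.748 1.842 -3.213
v 4.244 1.722 -1.801
v 2.642 2.07 -3.08
v 4.137 1.95 -1.669
v 2.48 2.216 -2.897
v 3.975 2.096 -1.485
v 2.288 2.258 -2.69
v 3.784 2.138 -1.278
v 2.096 2.189 -2.492
v 3.591 2.068 -1.08
v 1.932 2.019 -2.333
v 3.427 1.899 -0.921
v 1.821 1.775 -2.236
v 3.316 1.655 -0.824
v 1.78 1.494 -2.217
v 3.276 1.374 -0.805
v 1.816 1.218 -2.279
v 3.312 1.098 -0.867
v 1.923 0.99 -2.411
v 3.418 0.87 -1
v 2.085 0.844 -2.595
v 3.58 0.724 -1.183
v 2.276 0.802 -2.802
v 3.772 0.682 -1.39
v 2.469 0.872 -3
v 3.964 0.751 -1.588
v 2.633 1.041 -3.159
v 4.128 0.921 -1.747
f 2 1 5
f 2 5 3
f 3 5 6
f 3 6 4
f 5 1 7
f 5 7 6
f 6 7 8
f 6 8 4
f 7 1 9
f 7 9 8
f 8 9 10
f 8 10 4
f 9 1 11
f 9 11 10
f 10 11 12
f 10 12 4
f 11 1 13
f 11 13 12
f 12 13 14
f 12 14 4
f 13 1 15
f 13 15 14
f 14 15 16
f 14 16 4
f 15 1 17
f 15 17 16
f 16 17 18
f 16 18 4
f 17 1 19
f 17 19 18
f 18 19 20
f 18 20 4
f 19 1 21
f 19 21 20
f 20 21 22
f 20 22 4
f 21 1 23
f 21 23 22
f 22 23 24
f 22 24 4
f 23 1 25
f 23 25 24
f 24 25 26
f 24 26 4
f 25 1 27
f 25 27 26
f 26 27 28
f 26 28 4
f 27 1 2
f 27 2 28
f 28 2 3
f 28 3 4
f 29 40 34
f 29 34 30
f 29 30 36
f 29 36 39
f 29 39 40
f 30 34 38
f 34 40 33
f 40 39 31
f 39 36 35
f 36 30 37
f 32 38 33
f 32 33 31
f 32 31 35
f 32 35 37
f 32 37 38
f 33 38 34
f 31 33 40
f 35 31 39
f 37 35 36
f 38 37 30
f 42 41 44
f 42 44 43
f 44 41 45
f 44 45 43
f 45 41 46
f 45 46 43
f 46 41 47
f 46 47 43
f 47 41 48
f 47 48 43
f 48 41 49
f 48 49 43
f 49 41 50
f 49 50 43
f 50 41 51
f 50 51 43
f 51 41 52
f 51 52 43
f 52 41 53
f 52 53 43
f 53 41 54
f 53 54 43
f 54 41 55
f 54 55 43
f 55 41 56
f 55 56 43
f 56 41 57
f 56 57 43
f 57 41 58
f 57 58 43
f 58 41 42
f 58 42 43
f 60 59 62
f 60 62 61
f 62 59 63
f 62 63 61
f 63 59 64
f 63 64 61
f 64 59 65
f 64 65 61
f 65 59 66
f 65 66 61
f 66 59 67
f 66 67 61
f 67 59 68
f 67 68 61
f 68 59 69
f 68 69 61
f 69 59 70
f 69 70 61
f 70 59 60
f 70 60 61
f 72 71 75
f 72 75 73
f 73 75 76
f 73 76 74
f 75 71 77
f 75 77 76
f 76 77 78
f 76 78 74
f 77 71 79
f 77 79 78
f 78 79 80
f 78 80 74
f 79 71 81
f 79 81 80
f 80 81 82
f 80 82 74
f 81 71 83
f 81 83 82
f 82 83 84
f 82 84 74
f 83 71 85
f 83 85 84
f 84 85 86
f 84 86 74
f 85 71 87
f 85 87 86
f 86 87 88
f 86 88 74
f 87 71 89
f 87 89 88
f 88 89 90
f 88 90 74
f 89 71 91
f 89 91 90
f 90 91 92
f 90 92 74
f 91 71 93
f 91 93 92
f 92 93 94
f 92 94 74
f 93 71 95
f 93 95 94
f 94 95 96
f 94 96 74
f 95 71 97
f 95 97 96
f 96 97 98
f 96 98 74
f 97 71 99
f 97 99 98
f 98 99 100
f 98 100 74
f 99 71 101
f 99 101 100
f 100 101 102
f 100 102 74
f 101 71 103
f 101 103 102
f 102 103 104
f 102 104 74
f 103 71 72
f 103 72 104
f 104 72 73
f 104 73 74



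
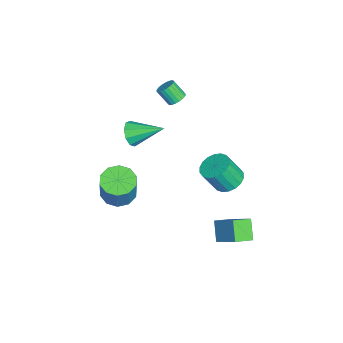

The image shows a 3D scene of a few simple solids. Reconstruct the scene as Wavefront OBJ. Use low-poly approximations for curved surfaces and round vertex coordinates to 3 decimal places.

v 3.492 2.048 2.496
v 4.315 2.108 2.402
v 4.51 1.412 3.671
v 3.688 1.352 3.764
v 4.23 2.418 2.585
v 4.425 1.721 3.854
v 3.999 2.654 2.751
v 4.195 1.958 4.019
v 3.668 2.77 2.865
v 3.863 2.074 4.134
v 3.302 2.744 2.907
v 3.497 2.047 4.175
v 2.974 2.579 2.867
v 3.169 1.883 4.136
v 2.748 2.309 2.754
v 2.943 1.613 4.022
v 2.67 1.988 2.589
v 2.865 1.292 3.858
v 2.755 1.679 2.406
v 2.95 0.982 3.675
v 2.985 1.442 2.241
v 3.181 0.746 3.509
v 3.317 1.326 2.126
v 3.512 0.63 3.395
v 3.683 1.353 2.085
v 3.878 0.656 3.353
v 4.011 1.517 2.124
v 4.206 0.821 3.393
v 4.237 1.787 2.238
v 4.432 1.091 3.506
v -0.706 -3.888 -3.335
v 0.195 -3.843 -3.718
v 0.926 -3.747 -1.989
v 0.026 -3.792 -1.605
v -0.013 -3.277 -3.662
v 0.718 -3.18 -1.933
v -0.485 -2.945 -3.481
v 0.246 -2.848 -1.751
v -1.042 -2.973 -3.244
v -0.311 -2.876 -1.514
v -1.47 -3.35 -3.041
v -0.739 -3.253 -1.312
v -1.606 -3.933 -2.951
v -0.875 -3.837 -1.222
v -1.398 -4.5 -3.007
v -0.667 -4.403 -1.278
v -0.926 -4.832 -3.189
v -0.195 -4.735 -1.459
v -0.369 -4.804 -3.426
v 0.362 -4.707 -1.696
v 0.059 -4.427 -3.628
v 0.79 -4.33 -1.899
v 2.265 1.301 -2.266
v 3.136 2.284 -1.218
v 1.724 2.164 -2.626
v 2.595 3.147 -1.578
v 3.125 1.473 -3.142
v 3.996 2.456 -2.094
v 2.584 2.336 -3.502
v 3.455 3.319 -2.454
v -2.303 -3.347 0.132
v -1.84 -3.121 -0.48
v -2.097 -1.613 0.928
v -2.364 -3.009 -0.59
v -2.859 -3.054 -0.363
v -3.095 -3.237 0.096
v -2.959 -3.472 0.572
v -2.517 -3.648 0.842
v -1.974 -3.684 0.779
v -1.586 -3.562 0.414
v -1.533 -3.34 -0.084
v -1.935 -0.939 3.57
v -1.489 -0.774 3.826
v -1.719 -1.396 4.627
v -2.165 -1.561 4.37
v -1.642 -0.626 3.897
v -1.871 -1.248 4.698
v -1.845 -0.531 3.912
v -2.075 -1.154 4.713
v -2.064 -0.507 3.868
v -2.294 -1.13 4.669
v -2.26 -0.558 3.772
v -2.49 -1.181 4.573
v -2.401 -0.675 3.641
v -2.631 -1.297 4.442
v -2.461 -0.837 3.498
v -2.69 -1.459 4.299
v -2.43 -1.017 3.367
v -2.659 -1.639 4.168
v -2.313 -1.183 3.271
v -2.543 -1.806 4.072
v -2.131 -1.307 3.227
v -2.361 -1.93 4.028
v -1.915 -1.368 3.242
v -2.145 -1.99 4.043
v -1.703 -1.354 3.314
v -1.933 -1.976 4.115
v -1.531 -1.268 3.43
v -1.761 -1.891 4.23
v -1.428 -1.126 3.57
v -1.658 -1.748 4.371
v -1.414 -0.951 3.71
v -1.644 -1.573 4.511
f 2 1 5
f 2 5 3
f 3 5 6
f 3 6 4
f 5 1 7
f 5 7 6
f 6 7 8
f 6 8 4
f 7 1 9
f 7 9 8
f 8 9 10
f 8 10 4
f 9 1 11
f 9 11 10
f 10 11 12
f 10 12 4
f 11 1 13
f 11 13 12
f 12 13 14
f 12 14 4
f 13 1 15
f 13 15 14
f 14 15 16
f 14 16 4
f 15 1 17
f 15 17 16
f 16 17 18
f 16 18 4
f 17 1 19
f 17 19 18
f 18 19 20
f 18 20 4
f 19 1 21
f 19 21 20
f 20 21 22
f 20 22 4
f 21 1 23
f 21 23 22
f 22 23 24
f 22 24 4
f 23 1 25
f 23 25 24
f 24 25 26
f 24 26 4
f 25 1 27
f 25 27 26
f 26 27 28
f 26 28 4
f 27 1 29
f 27 29 28
f 28 29 30
f 28 30 4
f 29 1 2
f 29 2 30
f 30 2 3
f 30 3 4
f 32 31 35
f 32 35 33
f 33 35 36
f 33 36 34
f 35 31 37
f 35 37 36
f 36 37 38
f 36 38 34
f 37 31 39
f 37 39 38
f 38 39 40
f 38 40 34
f 39 31 41
f 39 41 40
f 40 41 42
f 40 42 34
f 41 31 43
f 41 43 42
f 42 43 44
f 42 44 34
f 43 31 45
f 43 45 44
f 44 45 46
f 44 46 34
f 45 31 47
f 45 47 46
f 46 47 48
f 46 48 34
f 47 31 49
f 47 49 48
f 48 49 50
f 48 50 34
f 49 31 51
f 49 51 50
f 50 51 52
f 50 52 34
f 51 31 32
f 51 32 52
f 52 32 33
f 52 33 34
f 54 56 53
f 57 54 53
f 53 56 55
f 55 57 53
f 54 60 56
f 58 54 57
f 58 60 54
f 56 60 55
f 59 57 55
f 55 60 59
f 59 58 57
f 60 58 59
f 62 61 64
f 62 64 63
f 64 61 65
f 64 65 63
f 65 61 66
f 65 66 63
f 66 61 67
f 66 67 63
f 67 61 68
f 67 68 63
f 68 61 69
f 68 69 63
f 69 61 70
f 69 70 63
f 70 61 71
f 70 71 63
f 71 61 62
f 71 62 63
f 73 72 76
f 73 76 74
f 74 76 77
f 74 77 75
f 76 72 78
f 76 78 77
f 77 78 79
f 77 79 75
f 78 72 80
f 78 80 79
f 79 80 81
f 79 81 75
f 80 72 82
f 80 82 81
f 81 82 83
f 81 83 75
f 82 72 84
f 82 84 83
f 83 84 85
f 83 85 75
f 84 72 86
f 84 86 85
f 85 86 87
f 85 87 75
f 86 72 88
f 86 88 87
f 87 88 89
f 87 89 75
f 88 72 90
f 88 90 89
f 89 90 91
f 89 91 75
f 90 72 92
f 90 92 91
f 91 92 93
f 91 93 75
f 92 72 94
f 92 94 93
f 93 94 95
f 93 95 75
f 94 72 96
f 94 96 95
f 95 96 97
f 95 97 75
f 96 72 98
f 96 98 97
f 97 98 99
f 97 99 75
f 98 72 100
f 98 100 99
f 99 100 101
f 99 101 75
f 100 72 102
f 100 102 101
f 101 102 103
f 101 103 75
f 102 72 73
f 102 73 103
f 103 73 74
f 103 74 75



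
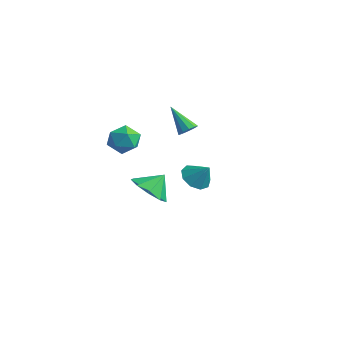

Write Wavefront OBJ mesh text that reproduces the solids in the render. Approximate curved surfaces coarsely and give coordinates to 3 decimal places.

v 0.612 0.48 1.979
v 1.011 0.548 2.366
v -0.572 0.36 3.221
v 0.89 0.861 2.281
v 0.663 1.028 2.08
v 0.416 0.986 1.841
v 0.244 0.75 1.655
v 0.213 0.411 1.592
v 0.334 0.098 1.677
v 0.561 -0.069 1.878
v 0.808 -0.026 2.117
v 0.98 0.209 2.304
v -1.499 2.876 -3.187
v -0.801 2.579 -3.69
v -0.701 3.104 -2.213
v -0.876 3.192 -3.771
v -1.243 3.657 -3.579
v -1.729 3.757 -3.204
v -2.108 3.445 -2.821
v -2.202 2.867 -2.609
v -1.967 2.294 -2.668
v -1.513 1.993 -2.97
v -1.053 2.106 -3.373
v 2.504 -3.671 0.132
v 3.288 -4.345 0.508
v 2.756 -2.889 1.008
v 3.577 -3.87 0
v 3.364 -3.302 -0.445
v 2.749 -2.907 -0.62
v 2.018 -2.869 -0.443
v 1.515 -3.206 0.003
v 1.474 -3.76 0.51
v 1.915 -4.273 0.84
v 2.631 -4.504 0.839
v -0.42 -2.257 2.33
v 0.25 -2.475 1.73
v -0.37 -3.645 2.89
v 0.3 -3.863 2.29
v 0.472 -3.27 2.979
v 0.441 -2.412 2.633
v -0.561 -3.708 1.987
v -0.592 -2.85 1.641
v 0.163 -3.372 1.518
v 0.801 -3.101 2.131
v -0.921 -3.019 2.489
v -0.283 -2.748 3.102
f 2 1 4
f 2 4 3
f 4 1 5
f 4 5 3
f 5 1 6
f 5 6 3
f 6 1 7
f 6 7 3
f 7 1 8
f 7 8 3
f 8 1 9
f 8 9 3
f 9 1 10
f 9 10 3
f 10 1 11
f 10 11 3
f 11 1 12
f 11 12 3
f 12 1 2
f 12 2 3
f 14 13 16
f 14 16 15
f 16 13 17
f 16 17 15
f 17 13 18
f 17 18 15
f 18 13 19
f 18 19 15
f 19 13 20
f 19 20 15
f 20 13 21
f 20 21 15
f 21 13 22
f 21 22 15
f 22 13 23
f 22 23 15
f 23 13 14
f 23 14 15
f 25 24 27
f 25 27 26
f 27 24 28
f 27 28 26
f 28 24 29
f 28 29 26
f 29 24 30
f 29 30 26
f 30 24 31
f 30 31 26
f 31 24 32
f 31 32 26
f 32 24 33
f 32 33 26
f 33 24 34
f 33 34 26
f 34 24 25
f 34 25 26
f 35 46 40
f 35 40 36
f 35 36 42
f 35 42 45
f 35 45 46
f 36 40 44
f 40 46 39
f 46 45 37
f 45 42 41
f 42 36 43
f 38 44 39
f 38 39 37
f 38 37 41
f 38 41 43
f 38 43 44
f 39 44 40
f 37 39 46
f 41 37 45
f 43 41 42
f 44 43 36



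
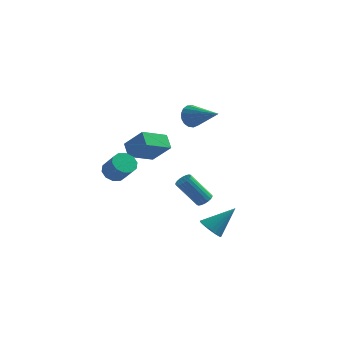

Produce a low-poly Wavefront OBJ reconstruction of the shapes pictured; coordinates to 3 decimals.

v 2.839 -4.333 -4.17
v 3.453 -4.641 -4.54
v 4.021 -3.567 -2.85
v 3.425 -4.352 -4.684
v 3.297 -4.059 -4.739
v 3.089 -3.814 -4.695
v 2.838 -3.658 -4.561
v 2.587 -3.62 -4.359
v 2.38 -3.704 -4.124
v 2.252 -3.898 -3.897
v 2.226 -4.167 -3.717
v 2.306 -4.464 -3.616
v 2.478 -4.739 -3.61
v 2.712 -4.944 -3.701
v 2.969 -5.043 -3.873
v 3.203 -5.02 -4.097
v 3.374 -4.877 -4.332
v 2.122 -2.485 -3.02
v 2.491 -2.257 -2.715
v 1.346 -2.466 -1.175
v 0.978 -2.695 -1.48
v 2.361 -2.073 -2.787
v 1.216 -2.283 -1.247
v 2.184 -1.972 -2.904
v 1.039 -2.181 -1.365
v 1.994 -1.972 -3.045
v 0.85 -2.181 -1.505
v 1.83 -2.073 -3.181
v 0.686 -2.283 -1.641
v 1.724 -2.256 -3.285
v 0.58 -2.466 -1.745
v 1.697 -2.485 -3.336
v 0.552 -2.695 -1.796
v 1.754 -2.714 -3.325
v 0.609 -2.923 -1.785
v 1.884 -2.897 -3.253
v 0.739 -3.107 -1.713
v 2.061 -2.999 -3.135
v 0.916 -3.208 -1.596
v 2.25 -2.999 -2.995
v 1.106 -3.208 -1.455
v 2.414 -2.897 -2.859
v 1.27 -3.107 -1.319
v 2.52 -2.714 -2.755
v 1.376 -2.924 -1.215
v 2.548 -2.485 -2.704
v 1.403 -2.695 -1.164
v -3.266 -1.202 -2.061
v -2.625 -1.119 -2.479
v -1.853 -1.735 -1.417
v -2.494 -1.818 -0.999
v -2.679 -0.728 -2.213
v -1.907 -1.344 -1.151
v -2.957 -0.518 -1.889
v -2.185 -1.134 -0.827
v -3.353 -0.569 -1.63
v -2.581 -1.186 -0.569
v -3.716 -0.862 -1.536
v -2.944 -1.479 -0.475
v -3.907 -1.285 -1.643
v -3.135 -1.901 -0.581
v -3.853 -1.676 -1.909
v -3.081 -2.292 -0.847
v -3.575 -1.886 -2.233
v -2.803 -2.502 -1.171
v -3.179 -1.834 -2.491
v -2.407 -2.451 -1.43
v -2.816 -1.541 -2.585
v -2.044 -2.158 -1.524
v -1.441 -1.089 0.16
v -1.868 -0.345 0.766
v -2.573 -0.745 -1.061
v -3 -0.001 -0.455
v -0.34 0.101 -0.525
v -0.767 0.845 0.081
v -1.472 0.445 -1.746
v -1.899 1.189 -1.14
v 0.055 3.494 0.444
v 0.531 3.878 -0.102
v 1.825 2.486 1.276
v 0.525 4.122 0.205
v 0.412 4.222 0.567
v 0.217 4.156 0.901
v -0.015 3.937 1.131
v -0.231 3.618 1.203
v -0.381 3.27 1.101
v -0.432 2.973 0.849
v -0.371 2.796 0.504
v -0.212 2.779 0.146
v 0.008 2.925 -0.144
v 0.238 3.202 -0.3
v 0.427 3.546 -0.285
f 2 1 4
f 2 4 3
f 4 1 5
f 4 5 3
f 5 1 6
f 5 6 3
f 6 1 7
f 6 7 3
f 7 1 8
f 7 8 3
f 8 1 9
f 8 9 3
f 9 1 10
f 9 10 3
f 10 1 11
f 10 11 3
f 11 1 12
f 11 12 3
f 12 1 13
f 12 13 3
f 13 1 14
f 13 14 3
f 14 1 15
f 14 15 3
f 15 1 16
f 15 16 3
f 16 1 17
f 16 17 3
f 17 1 2
f 17 2 3
f 19 18 22
f 19 22 20
f 20 22 23
f 20 23 21
f 22 18 24
f 22 24 23
f 23 24 25
f 23 25 21
f 24 18 26
f 24 26 25
f 25 26 27
f 25 27 21
f 26 18 28
f 26 28 27
f 27 28 29
f 27 29 21
f 28 18 30
f 28 30 29
f 29 30 31
f 29 31 21
f 30 18 32
f 30 32 31
f 31 32 33
f 31 33 21
f 32 18 34
f 32 34 33
f 33 34 35
f 33 35 21
f 34 18 36
f 34 36 35
f 35 36 37
f 35 37 21
f 36 18 38
f 36 38 37
f 37 38 39
f 37 39 21
f 38 18 40
f 38 40 39
f 39 40 41
f 39 41 21
f 40 18 42
f 40 42 41
f 41 42 43
f 41 43 21
f 42 18 44
f 42 44 43
f 43 44 45
f 43 45 21
f 44 18 46
f 44 46 45
f 45 46 47
f 45 47 21
f 46 18 19
f 46 19 47
f 47 19 20
f 47 20 21
f 49 48 52
f 49 52 50
f 50 52 53
f 50 53 51
f 52 48 54
f 52 54 53
f 53 54 55
f 53 55 51
f 54 48 56
f 54 56 55
f 55 56 57
f 55 57 51
f 56 48 58
f 56 58 57
f 57 58 59
f 57 59 51
f 58 48 60
f 58 60 59
f 59 60 61
f 59 61 51
f 60 48 62
f 60 62 61
f 61 62 63
f 61 63 51
f 62 48 64
f 62 64 63
f 63 64 65
f 63 65 51
f 64 48 66
f 64 66 65
f 65 66 67
f 65 67 51
f 66 48 68
f 66 68 67
f 67 68 69
f 67 69 51
f 68 48 49
f 68 49 69
f 69 49 50
f 69 50 51
f 71 73 70
f 74 71 70
f 70 73 72
f 72 74 70
f 71 77 73
f 75 71 74
f 75 77 71
f 73 77 72
f 76 74 72
f 72 77 76
f 76 75 74
f 77 75 76
f 79 78 81
f 79 81 80
f 81 78 82
f 81 82 80
f 82 78 83
f 82 83 80
f 83 78 84
f 83 84 80
f 84 78 85
f 84 85 80
f 85 78 86
f 85 86 80
f 86 78 87
f 86 87 80
f 87 78 88
f 87 88 80
f 88 78 89
f 88 89 80
f 89 78 90
f 89 90 80
f 90 78 91
f 90 91 80
f 91 78 92
f 91 92 80
f 92 78 79
f 92 79 80



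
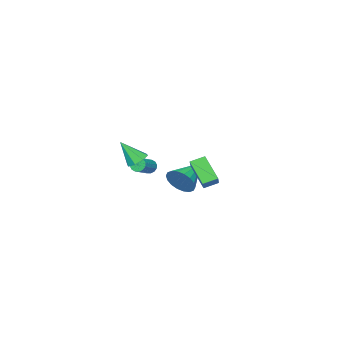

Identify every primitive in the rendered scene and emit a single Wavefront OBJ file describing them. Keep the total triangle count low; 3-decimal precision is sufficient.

v 3.691 -1.01 -0.221
v 4.278 -0.627 -0.233
v 4.229 -1.79 1.081
v 3.892 -0.401 0.061
v 3.388 -0.532 0.191
v 3.063 -0.942 0.079
v 3.105 -1.392 -0.208
v 3.491 -1.618 -0.503
v 3.994 -1.488 -0.633
v 4.32 -1.077 -0.521
v 2.931 3.158 -1.275
v 2.788 2.086 -0.028
v 2.252 3.619 -0.957
v 2.109 2.547 0.29
v 4.091 4.173 -0.27
v 3.948 3.101 0.977
v 3.412 4.634 0.048
v 3.269 3.562 1.295
v 1.258 -0.138 -2.339
v 1.621 -0.467 -1.513
v -0.658 -0.402 -1.601
v 1.59 -0.047 -1.443
v 1.494 0.356 -1.55
v 1.35 0.66 -1.813
v 1.189 0.806 -2.18
v 1.041 0.766 -2.579
v 0.936 0.546 -2.93
v 0.895 0.191 -3.164
v 0.926 -0.229 -3.235
v 1.022 -0.631 -3.128
v 1.166 -0.936 -2.865
v 1.327 -1.082 -2.497
v 1.475 -1.042 -2.099
v 1.58 -0.822 -1.747
v -0.173 -3.986 -2.793
v -0.023 -3.726 -3.205
v 1.144 -3.473 -2.619
v 0.993 -3.734 -2.207
v -0.139 -3.547 -3.05
v 1.027 -3.294 -2.464
v -0.265 -3.486 -2.826
v 0.901 -3.233 -2.24
v -0.366 -3.559 -2.594
v 0.8 -3.306 -2.007
v -0.416 -3.746 -2.414
v 0.751 -3.493 -1.828
v -0.4 -3.998 -2.337
v 0.766 -3.745 -1.75
v -0.324 -4.247 -2.381
v 0.843 -3.994 -1.795
v -0.207 -4.426 -2.536
v 0.959 -4.173 -1.95
v -0.081 -4.487 -2.76
v 1.085 -4.234 -2.174
v 0.02 -4.414 -2.993
v 1.186 -4.161 -2.406
v 0.069 -4.227 -3.172
v 1.236 -3.974 -2.586
v 0.054 -3.975 -3.25
v 1.22 -3.722 -2.663
f 2 1 4
f 2 4 3
f 4 1 5
f 4 5 3
f 5 1 6
f 5 6 3
f 6 1 7
f 6 7 3
f 7 1 8
f 7 8 3
f 8 1 9
f 8 9 3
f 9 1 10
f 9 10 3
f 10 1 2
f 10 2 3
f 12 14 11
f 15 12 11
f 11 14 13
f 13 15 11
f 12 18 14
f 16 12 15
f 16 18 12
f 14 18 13
f 17 15 13
f 13 18 17
f 17 16 15
f 18 16 17
f 20 19 22
f 20 22 21
f 22 19 23
f 22 23 21
f 23 19 24
f 23 24 21
f 24 19 25
f 24 25 21
f 25 19 26
f 25 26 21
f 26 19 27
f 26 27 21
f 27 19 28
f 27 28 21
f 28 19 29
f 28 29 21
f 29 19 30
f 29 30 21
f 30 19 31
f 30 31 21
f 31 19 32
f 31 32 21
f 32 19 33
f 32 33 21
f 33 19 34
f 33 34 21
f 34 19 20
f 34 20 21
f 36 35 39
f 36 39 37
f 37 39 40
f 37 40 38
f 39 35 41
f 39 41 40
f 40 41 42
f 40 42 38
f 41 35 43
f 41 43 42
f 42 43 44
f 42 44 38
f 43 35 45
f 43 45 44
f 44 45 46
f 44 46 38
f 45 35 47
f 45 47 46
f 46 47 48
f 46 48 38
f 47 35 49
f 47 49 48
f 48 49 50
f 48 50 38
f 49 35 51
f 49 51 50
f 50 51 52
f 50 52 38
f 51 35 53
f 51 53 52
f 52 53 54
f 52 54 38
f 53 35 55
f 53 55 54
f 54 55 56
f 54 56 38
f 55 35 57
f 55 57 56
f 56 57 58
f 56 58 38
f 57 35 59
f 57 59 58
f 58 59 60
f 58 60 38
f 59 35 36
f 59 36 60
f 60 36 37
f 60 37 38



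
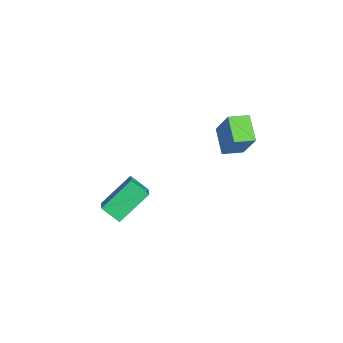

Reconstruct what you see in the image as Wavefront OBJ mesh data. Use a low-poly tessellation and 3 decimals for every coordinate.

v -2.606 3.012 2.326
v -4.012 3.019 3.111
v -2.697 4.156 2.154
v -4.103 4.162 2.939
v -1.557 3.378 4.201
v -2.963 3.384 4.986
v -1.648 4.521 4.029
v -3.054 4.528 4.814
v 0.261 -2.85 1.105
v -0.335 -3.626 1.782
v -0.374 -1.244 2.385
v -0.971 -2.02 3.062
v 1.571 -3.06 2.018
v 0.974 -3.836 2.695
v 0.935 -1.454 3.298
v 0.339 -2.23 3.975
f 2 4 1
f 5 2 1
f 1 4 3
f 3 5 1
f 2 8 4
f 6 2 5
f 6 8 2
f 4 8 3
f 7 5 3
f 3 8 7
f 7 6 5
f 8 6 7
f 10 12 9
f 13 10 9
f 9 12 11
f 11 13 9
f 10 16 12
f 14 10 13
f 14 16 10
f 12 16 11
f 15 13 11
f 11 16 15
f 15 14 13
f 16 14 15



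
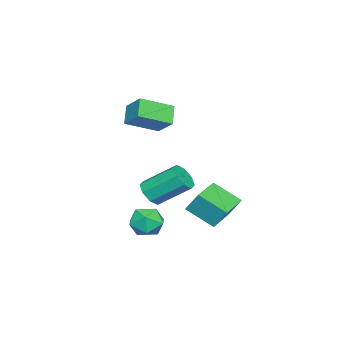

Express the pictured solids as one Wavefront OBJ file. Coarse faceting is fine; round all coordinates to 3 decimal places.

v 0.347 0.056 -1.342
v 1.106 -0.029 -1.016
v 0.751 1.6 0.229
v -0.007 1.684 -0.098
v 1.1 0.356 -1.521
v 0.746 1.985 -0.277
v 0.653 0.565 -1.922
v 0.299 2.194 -0.677
v 0.027 0.476 -1.983
v -0.327 2.104 -0.738
v -0.411 0.14 -1.669
v -0.766 1.769 -0.424
v -0.406 -0.245 -1.163
v -0.76 1.384 0.081
v 0.041 -0.454 -0.763
v -0.313 1.175 0.482
v 0.667 -0.364 -0.702
v 0.313 1.264 0.543
v 2.308 1.537 -2.288
v 2.807 0.846 -1.787
v 1.493 0.394 -3.053
v 1.992 -0.297 -2.552
v 1.341 0.28 -2.084
v 1.844 0.987 -1.61
v 2.456 0.253 -3.23
v 2.959 0.96 -2.756
v 2.898 0.053 -2.369
v 2.208 0.07 -1.66
v 2.092 1.17 -3.18
v 1.402 1.187 -2.471
v -0.226 2.448 -1.424
v -0.138 3.138 -0.326
v -0.198 3.911 -2.347
v -0.11 4.601 -1.249
v 1.55 2.359 -1.511
v 1.638 3.049 -0.413
v 1.578 3.822 -2.434
v 1.666 4.512 -1.336
v -1.724 -0.255 3.219
v -0.585 -1.576 3.947
v -1.141 0.712 4.063
v -0.002 -0.609 4.791
v -0.898 -0.011 2.369
v 0.241 -1.332 3.097
v -0.315 0.956 3.213
v 0.824 -0.365 3.941
f 2 1 5
f 2 5 3
f 3 5 6
f 3 6 4
f 5 1 7
f 5 7 6
f 6 7 8
f 6 8 4
f 7 1 9
f 7 9 8
f 8 9 10
f 8 10 4
f 9 1 11
f 9 11 10
f 10 11 12
f 10 12 4
f 11 1 13
f 11 13 12
f 12 13 14
f 12 14 4
f 13 1 15
f 13 15 14
f 14 15 16
f 14 16 4
f 15 1 17
f 15 17 16
f 16 17 18
f 16 18 4
f 17 1 2
f 17 2 18
f 18 2 3
f 18 3 4
f 19 30 24
f 19 24 20
f 19 20 26
f 19 26 29
f 19 29 30
f 20 24 28
f 24 30 23
f 30 29 21
f 29 26 25
f 26 20 27
f 22 28 23
f 22 23 21
f 22 21 25
f 22 25 27
f 22 27 28
f 23 28 24
f 21 23 30
f 25 21 29
f 27 25 26
f 28 27 20
f 32 34 31
f 35 32 31
f 31 34 33
f 33 35 31
f 32 38 34
f 36 32 35
f 36 38 32
f 34 38 33
f 37 35 33
f 33 38 37
f 37 36 35
f 38 36 37
f 40 42 39
f 43 40 39
f 39 42 41
f 41 43 39
f 40 46 42
f 44 40 43
f 44 46 40
f 42 46 41
f 45 43 41
f 41 46 45
f 45 44 43
f 46 44 45



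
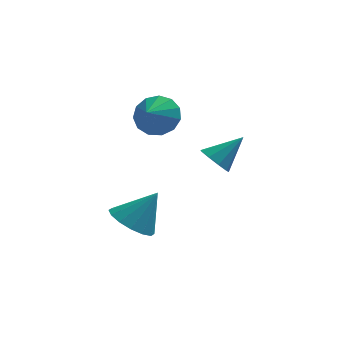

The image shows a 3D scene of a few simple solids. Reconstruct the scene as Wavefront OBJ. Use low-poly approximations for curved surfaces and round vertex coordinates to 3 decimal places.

v 2.922 1.578 0.501
v 3.357 0.96 0.308
v 4.078 2.062 1.559
v 3.475 1.372 -0.009
v 3.333 1.881 -0.088
v 3 2.247 0.109
v 2.629 2.301 0.49
v 2.396 2.016 0.876
v 2.409 1.526 1.087
v 2.661 1.06 1.024
v 3.036 0.837 0.716
v 0.745 4.225 1.661
v 1.685 3.804 1.657
v 0.295 3.215 2.399
v 1.664 4.151 2.121
v 1.351 4.523 2.439
v 0.846 4.8 2.51
v 0.309 4.894 2.312
v -0.089 4.777 1.907
v -0.223 4.484 1.424
v -0.049 4.109 1.016
v 0.377 3.771 0.813
v 0.92 3.578 0.88
v 1.408 3.59 1.194
v -0.369 -0.66 -1.512
v 0.5 -0.833 -2.094
v 0.649 -0.34 -0.088
v 0.401 -0.295 -2.144
v 0.095 0.144 -2.024
v -0.335 0.368 -1.768
v -0.774 0.317 -1.442
v -1.105 0.003 -1.136
v -1.238 -0.488 -0.931
v -1.138 -1.025 -0.881
v -0.832 -1.464 -1.001
v -0.402 -1.689 -1.257
v 0.037 -1.637 -1.582
v 0.367 -1.324 -1.889
f 2 1 4
f 2 4 3
f 4 1 5
f 4 5 3
f 5 1 6
f 5 6 3
f 6 1 7
f 6 7 3
f 7 1 8
f 7 8 3
f 8 1 9
f 8 9 3
f 9 1 10
f 9 10 3
f 10 1 11
f 10 11 3
f 11 1 2
f 11 2 3
f 13 12 15
f 13 15 14
f 15 12 16
f 15 16 14
f 16 12 17
f 16 17 14
f 17 12 18
f 17 18 14
f 18 12 19
f 18 19 14
f 19 12 20
f 19 20 14
f 20 12 21
f 20 21 14
f 21 12 22
f 21 22 14
f 22 12 23
f 22 23 14
f 23 12 24
f 23 24 14
f 24 12 13
f 24 13 14
f 26 25 28
f 26 28 27
f 28 25 29
f 28 29 27
f 29 25 30
f 29 30 27
f 30 25 31
f 30 31 27
f 31 25 32
f 31 32 27
f 32 25 33
f 32 33 27
f 33 25 34
f 33 34 27
f 34 25 35
f 34 35 27
f 35 25 36
f 35 36 27
f 36 25 37
f 36 37 27
f 37 25 38
f 37 38 27
f 38 25 26
f 38 26 27



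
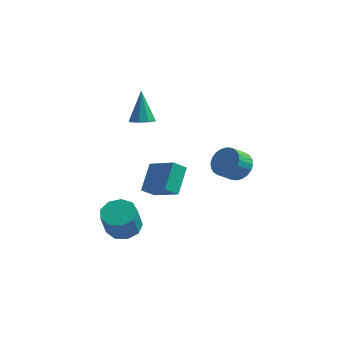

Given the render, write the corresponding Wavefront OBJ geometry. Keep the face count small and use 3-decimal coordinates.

v -2.942 -2.191 -4.474
v -1.932 -2.5 -4.642
v -1.908 -3.318 -2.994
v -2.918 -3.009 -2.826
v -1.942 -1.845 -4.317
v -1.918 -2.663 -2.669
v -2.42 -1.351 -4.065
v -2.396 -2.17 -2.417
v -3.143 -1.251 -4.004
v -3.118 -2.069 -2.356
v -3.771 -1.59 -4.163
v -3.747 -2.408 -2.516
v -4.012 -2.211 -4.468
v -3.988 -3.029 -2.82
v -3.752 -2.822 -4.775
v -3.728 -3.64 -3.128
v -3.113 -3.138 -4.942
v -3.089 -3.956 -3.294
v -2.394 -3.011 -4.889
v -2.37 -3.829 -3.241
v -2.915 0.767 2.435
v -2.16 0.746 2.586
v -3.285 1.573 4.405
v -2.288 1.21 2.372
v -2.709 1.467 2.188
v -3.227 1.396 2.119
v -3.598 1.031 2.199
v -3.65 0.543 2.389
v -3.357 0.159 2.601
v -2.858 0.06 2.735
v -2.385 0.292 2.729
v 0.363 -4.45 0.657
v 0.325 -3.03 1.918
v -1.285 -3.712 -0.224
v -1.324 -2.292 1.037
v 0.924 -3.908 0.063
v 0.885 -2.488 1.324
v -0.725 -3.17 -0.818
v -0.763 -1.75 0.443
v 1.977 3.284 -1.706
v 2.742 2.602 -1.887
v 2.187 1.775 -1.115
v 1.423 2.456 -0.934
v 2.889 2.803 -1.567
v 2.334 1.976 -0.794
v 2.897 3.077 -1.267
v 2.343 2.25 -0.495
v 2.765 3.382 -1.035
v 2.211 2.555 -0.263
v 2.514 3.672 -0.905
v 1.959 2.845 -0.132
v 2.18 3.904 -0.896
v 1.626 3.077 -0.124
v 1.816 4.04 -1.011
v 1.262 3.213 -0.239
v 1.476 4.062 -1.232
v 0.922 3.235 -0.46
v 1.213 3.965 -1.525
v 0.658 3.138 -0.753
v 1.066 3.764 -1.846
v 0.511 2.937 -1.073
v 1.057 3.49 -2.145
v 0.503 2.663 -1.373
v 1.189 3.185 -2.377
v 0.635 2.358 -1.605
v 1.441 2.895 -2.508
v 0.886 2.068 -1.735
v 1.774 2.663 -2.516
v 1.22 1.836 -1.744
v 2.138 2.527 -2.401
v 1.584 1.7 -1.629
v 2.478 2.505 -2.18
v 1.924 1.678 -1.408
f 2 1 5
f 2 5 3
f 3 5 6
f 3 6 4
f 5 1 7
f 5 7 6
f 6 7 8
f 6 8 4
f 7 1 9
f 7 9 8
f 8 9 10
f 8 10 4
f 9 1 11
f 9 11 10
f 10 11 12
f 10 12 4
f 11 1 13
f 11 13 12
f 12 13 14
f 12 14 4
f 13 1 15
f 13 15 14
f 14 15 16
f 14 16 4
f 15 1 17
f 15 17 16
f 16 17 18
f 16 18 4
f 17 1 19
f 17 19 18
f 18 19 20
f 18 20 4
f 19 1 2
f 19 2 20
f 20 2 3
f 20 3 4
f 22 21 24
f 22 24 23
f 24 21 25
f 24 25 23
f 25 21 26
f 25 26 23
f 26 21 27
f 26 27 23
f 27 21 28
f 27 28 23
f 28 21 29
f 28 29 23
f 29 21 30
f 29 30 23
f 30 21 31
f 30 31 23
f 31 21 22
f 31 22 23
f 33 35 32
f 36 33 32
f 32 35 34
f 34 36 32
f 33 39 35
f 37 33 36
f 37 39 33
f 35 39 34
f 38 36 34
f 34 39 38
f 38 37 36
f 39 37 38
f 41 40 44
f 41 44 42
f 42 44 45
f 42 45 43
f 44 40 46
f 44 46 45
f 45 46 47
f 45 47 43
f 46 40 48
f 46 48 47
f 47 48 49
f 47 49 43
f 48 40 50
f 48 50 49
f 49 50 51
f 49 51 43
f 50 40 52
f 50 52 51
f 51 52 53
f 51 53 43
f 52 40 54
f 52 54 53
f 53 54 55
f 53 55 43
f 54 40 56
f 54 56 55
f 55 56 57
f 55 57 43
f 56 40 58
f 56 58 57
f 57 58 59
f 57 59 43
f 58 40 60
f 58 60 59
f 59 60 61
f 59 61 43
f 60 40 62
f 60 62 61
f 61 62 63
f 61 63 43
f 62 40 64
f 62 64 63
f 63 64 65
f 63 65 43
f 64 40 66
f 64 66 65
f 65 66 67
f 65 67 43
f 66 40 68
f 66 68 67
f 67 68 69
f 67 69 43
f 68 40 70
f 68 70 69
f 69 70 71
f 69 71 43
f 70 40 72
f 70 72 71
f 71 72 73
f 71 73 43
f 72 40 41
f 72 41 73
f 73 41 42
f 73 42 43



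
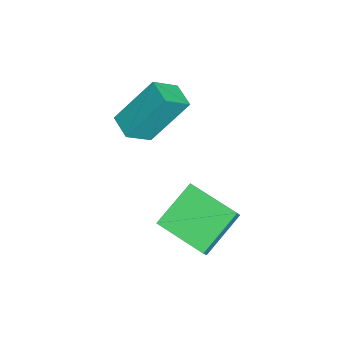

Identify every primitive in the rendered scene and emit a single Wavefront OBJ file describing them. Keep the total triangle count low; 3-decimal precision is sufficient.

v -1.856 -4.077 -0.509
v -2.208 -2.79 1.139
v -2.388 -3.279 -1.246
v -2.74 -1.992 0.401
v -1 -3.648 -0.661
v -1.352 -2.361 0.986
v -1.532 -2.85 -1.399
v -1.884 -1.563 0.249
v 1.212 -2.483 -3.151
v 1.68 -2.591 -2.486
v 0.082 -1.418 -2.183
v 0.549 -1.526 -1.518
v 2.231 -0.974 -3.622
v 2.698 -1.082 -2.957
v 1.1 0.091 -2.654
v 1.568 -0.017 -1.989
f 2 4 1
f 5 2 1
f 1 4 3
f 3 5 1
f 2 8 4
f 6 2 5
f 6 8 2
f 4 8 3
f 7 5 3
f 3 8 7
f 7 6 5
f 8 6 7
f 10 12 9
f 13 10 9
f 9 12 11
f 11 13 9
f 10 16 12
f 14 10 13
f 14 16 10
f 12 16 11
f 15 13 11
f 11 16 15
f 15 14 13
f 16 14 15



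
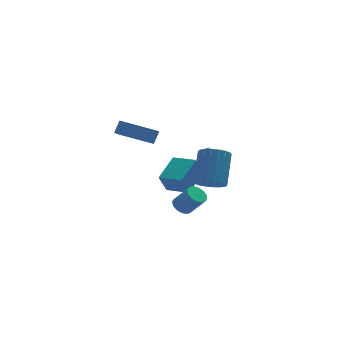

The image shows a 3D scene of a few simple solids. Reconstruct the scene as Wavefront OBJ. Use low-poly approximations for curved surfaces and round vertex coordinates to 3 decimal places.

v 3.251 0.538 0.802
v 2.67 1.011 1.109
v 3.645 1.238 0.469
v 3.064 1.712 0.776
v 3.716 0.628 1.544
v 3.135 1.102 1.851
v 4.11 1.329 1.211
v 3.529 1.802 1.518
v 1.587 3.125 -2.114
v 1.074 2.874 -0.947
v 2.757 4.319 -1.344
v 2.243 4.068 -0.177
v 2.537 2.072 -1.923
v 2.023 1.821 -0.756
v 3.706 3.266 -1.153
v 3.193 3.015 0.014
v 2.394 -1.987 0.928
v 3.053 -1.714 0.431
v 3.705 -0.439 1.994
v 3.046 -0.713 2.492
v 2.771 -1.464 0.344
v 3.423 -0.189 1.908
v 2.413 -1.317 0.374
v 3.065 -0.043 1.937
v 2.052 -1.303 0.513
v 2.704 -0.029 2.077
v 1.759 -1.425 0.735
v 2.411 -0.15 2.298
v 1.591 -1.658 0.994
v 2.243 -0.383 2.558
v 1.583 -1.956 1.241
v 2.235 -0.682 2.805
v 1.735 -2.261 1.426
v 2.387 -0.986 2.989
v 2.017 -2.511 1.512
v 2.669 -1.236 3.076
v 2.375 -2.657 1.483
v 3.027 -1.383 3.046
v 2.736 -2.671 1.343
v 3.388 -1.397 2.907
v 3.029 -2.55 1.122
v 3.681 -1.275 2.685
v 3.197 -2.317 0.862
v 3.849 -1.042 2.426
v 3.205 -2.018 0.615
v 3.857 -0.744 2.179
v 0.484 -3.293 0.337
v 1.018 -3.156 0.1
v 1.629 -3.73 1.146
v 1.096 -3.867 1.383
v 0.97 -2.955 0.239
v 1.581 -3.528 1.285
v 0.838 -2.812 0.395
v 1.449 -3.385 1.44
v 0.644 -2.752 0.541
v 1.255 -3.325 1.586
v 0.423 -2.786 0.651
v 1.034 -3.359 1.697
v 0.213 -2.907 0.708
v 0.824 -3.481 1.753
v 0.049 -3.096 0.7
v 0.66 -3.669 1.746
v -0.039 -3.318 0.629
v 0.572 -3.892 1.675
v -0.037 -3.536 0.508
v 0.574 -4.11 1.554
v 0.056 -3.712 0.358
v 0.667 -4.286 1.404
v 0.222 -3.816 0.204
v 0.833 -4.39 1.249
v 0.434 -3.829 0.073
v 1.045 -4.403 1.118
v 0.655 -3.75 -0.013
v 1.266 -4.323 1.033
v 0.846 -3.592 -0.038
v 1.457 -4.165 1.008
v 0.974 -3.382 0.002
v 1.586 -3.955 1.048
v 0.025 1.417 2.702
v -0.138 -0.365 3.449
v -1.633 1.859 3.394
v -1.795 0.076 4.141
v 0.395 1.684 3.419
v 0.233 -0.099 4.166
v -1.262 2.125 4.111
v -1.425 0.343 4.858
f 2 4 1
f 5 2 1
f 1 4 3
f 3 5 1
f 2 8 4
f 6 2 5
f 6 8 2
f 4 8 3
f 7 5 3
f 3 8 7
f 7 6 5
f 8 6 7
f 10 12 9
f 13 10 9
f 9 12 11
f 11 13 9
f 10 16 12
f 14 10 13
f 14 16 10
f 12 16 11
f 15 13 11
f 11 16 15
f 15 14 13
f 16 14 15
f 18 17 21
f 18 21 19
f 19 21 22
f 19 22 20
f 21 17 23
f 21 23 22
f 22 23 24
f 22 24 20
f 23 17 25
f 23 25 24
f 24 25 26
f 24 26 20
f 25 17 27
f 25 27 26
f 26 27 28
f 26 28 20
f 27 17 29
f 27 29 28
f 28 29 30
f 28 30 20
f 29 17 31
f 29 31 30
f 30 31 32
f 30 32 20
f 31 17 33
f 31 33 32
f 32 33 34
f 32 34 20
f 33 17 35
f 33 35 34
f 34 35 36
f 34 36 20
f 35 17 37
f 35 37 36
f 36 37 38
f 36 38 20
f 37 17 39
f 37 39 38
f 38 39 40
f 38 40 20
f 39 17 41
f 39 41 40
f 40 41 42
f 40 42 20
f 41 17 43
f 41 43 42
f 42 43 44
f 42 44 20
f 43 17 45
f 43 45 44
f 44 45 46
f 44 46 20
f 45 17 18
f 45 18 46
f 46 18 19
f 46 19 20
f 48 47 51
f 48 51 49
f 49 51 52
f 49 52 50
f 51 47 53
f 51 53 52
f 52 53 54
f 52 54 50
f 53 47 55
f 53 55 54
f 54 55 56
f 54 56 50
f 55 47 57
f 55 57 56
f 56 57 58
f 56 58 50
f 57 47 59
f 57 59 58
f 58 59 60
f 58 60 50
f 59 47 61
f 59 61 60
f 60 61 62
f 60 62 50
f 61 47 63
f 61 63 62
f 62 63 64
f 62 64 50
f 63 47 65
f 63 65 64
f 64 65 66
f 64 66 50
f 65 47 67
f 65 67 66
f 66 67 68
f 66 68 50
f 67 47 69
f 67 69 68
f 68 69 70
f 68 70 50
f 69 47 71
f 69 71 70
f 70 71 72
f 70 72 50
f 71 47 73
f 71 73 72
f 72 73 74
f 72 74 50
f 73 47 75
f 73 75 74
f 74 75 76
f 74 76 50
f 75 47 77
f 75 77 76
f 76 77 78
f 76 78 50
f 77 47 48
f 77 48 78
f 78 48 49
f 78 49 50
f 80 82 79
f 83 80 79
f 79 82 81
f 81 83 79
f 80 86 82
f 84 80 83
f 84 86 80
f 82 86 81
f 85 83 81
f 81 86 85
f 85 84 83
f 86 84 85

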